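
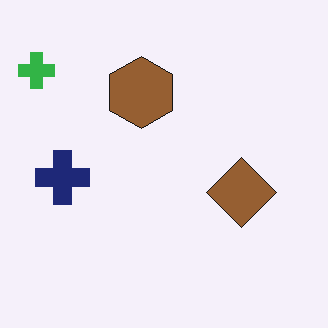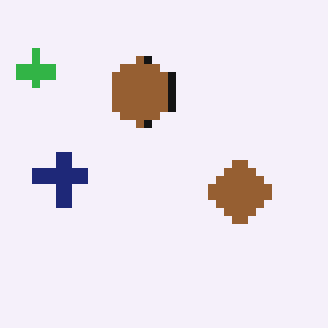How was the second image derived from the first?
The transformation is: moderately pixelated.

Shapes are reduced to large square blocks; fine edges and outlines are lost — a downscale-then-upscale (mosaic) effect.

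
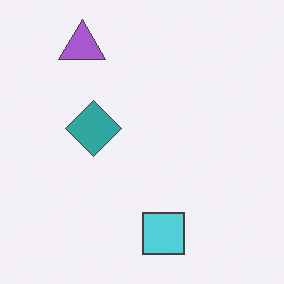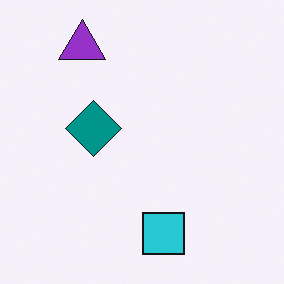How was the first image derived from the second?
The transformation is: given slightly reduced contrast.

Tones are pushed toward mid-grey across the whole image — a global contrast change.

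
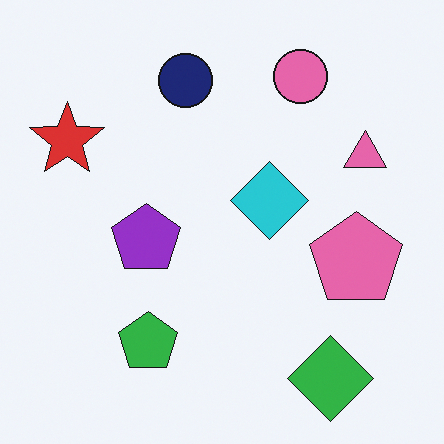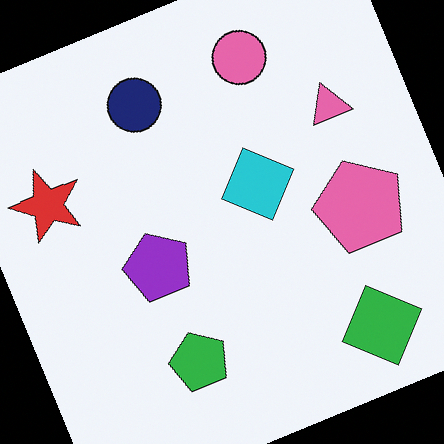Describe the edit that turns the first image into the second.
The image was rotated counter-clockwise by a clearly visible amount.

Every shape is tilted by the same angle and the image corners show triangular fill wedges — a whole-image rotation by a non-right angle.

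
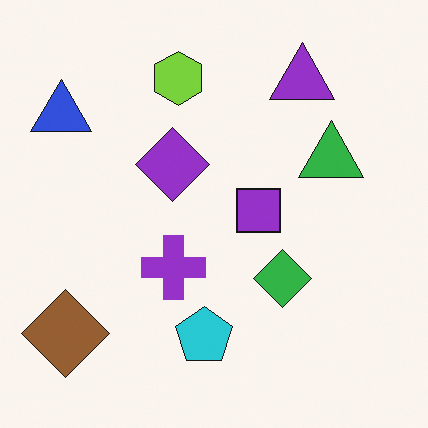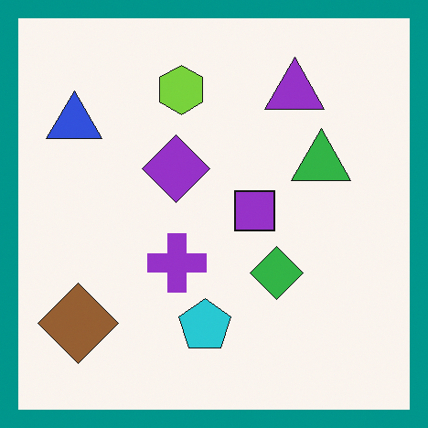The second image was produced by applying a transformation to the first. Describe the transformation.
It was framed with a teal border.

A solid teal frame runs around the edge of the second image, with the content slightly shrunk inside it.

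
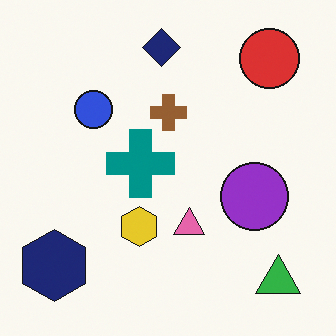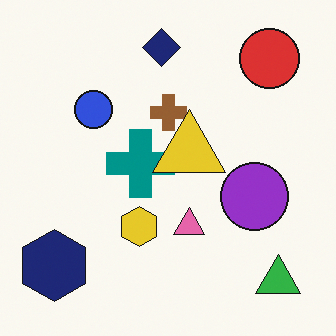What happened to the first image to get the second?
Overlaid with an additional yellow triangle.

A yellow triangle appears in the second image that is absent from the first.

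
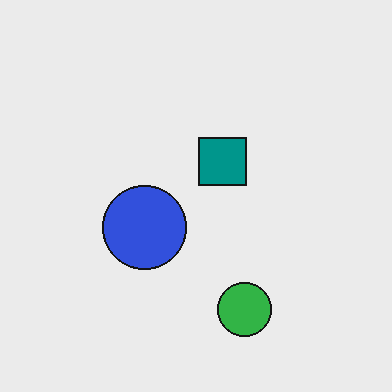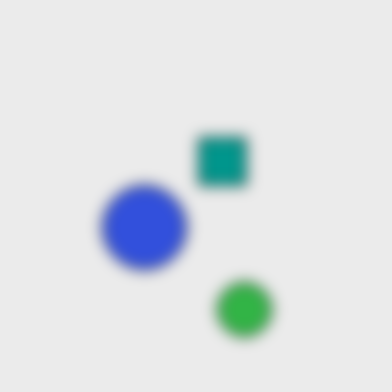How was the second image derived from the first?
The second image is the first strongly gaussian-blurred.

Shape edges and outlines are uniformly softened across the whole image.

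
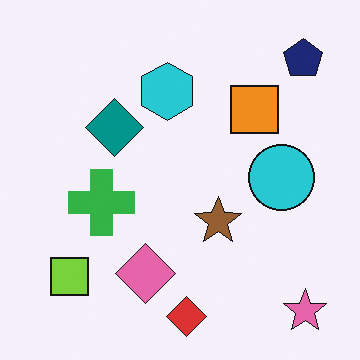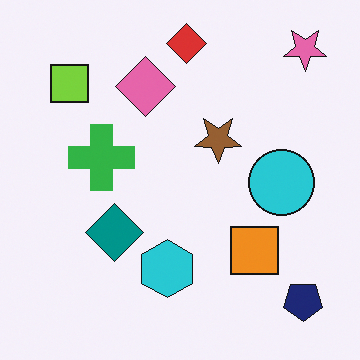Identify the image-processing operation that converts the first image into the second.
This is the original image flipped vertically (top ↔ bottom).

The red diamond is in the bottom of the first image and the top of the second — shapes on opposite sides of the horizontal midline have swapped in a mirror flip.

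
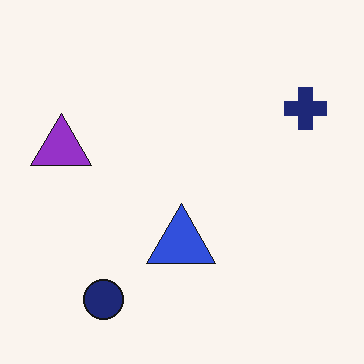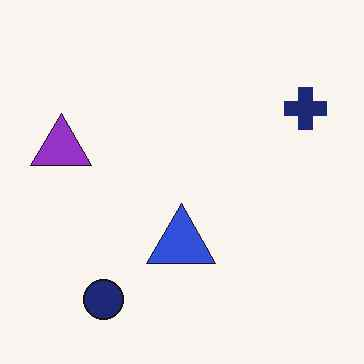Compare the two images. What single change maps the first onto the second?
JPEG-compressed with visible artifacts.

Blocky 8×8 compression artifacts appear around shape edges and the flat background shows ringing — characteristic JPEG degradation.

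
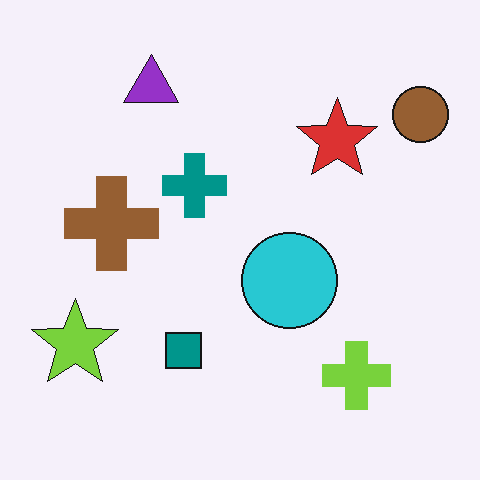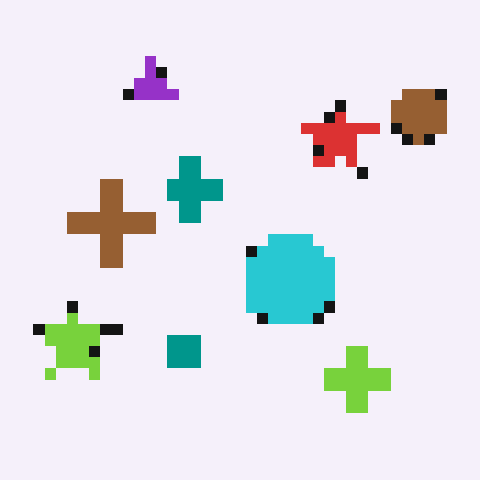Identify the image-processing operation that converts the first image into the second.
It was coarsely pixelated.

Shapes are reduced to large square blocks; fine edges and outlines are lost — a downscale-then-upscale (mosaic) effect.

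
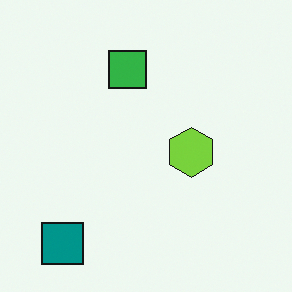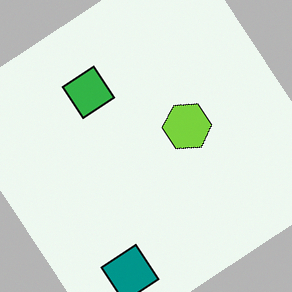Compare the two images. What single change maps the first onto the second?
Rotated counter-clockwise by a large amount — several tens of degrees.

Every shape is tilted by the same angle and the image corners show triangular fill wedges — a whole-image rotation by a non-right angle.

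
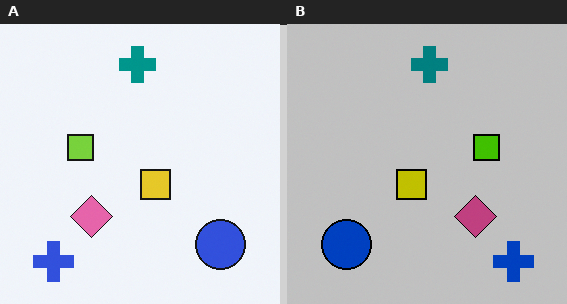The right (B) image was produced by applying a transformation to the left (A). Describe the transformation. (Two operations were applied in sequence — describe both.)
The transformation is: flipped horizontally (left ↔ right), then heavily posterized to just a handful of flat colors.

The blue cross is in the bottom-left of the left (A) image and the bottom-right of the right (B) — shapes on opposite sides of the vertical midline have swapped in a mirror flip. Each flat color has snapped to a coarser quantized level — most visibly, the near-white background has dropped to a flat grey.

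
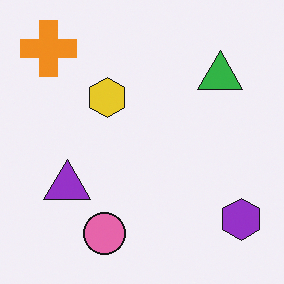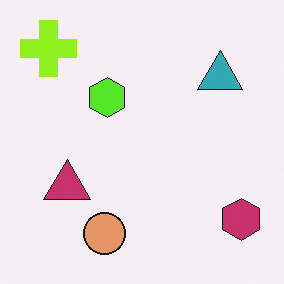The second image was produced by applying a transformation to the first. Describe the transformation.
Hue-shifted slightly.

Every shape's color has rotated by the same amount around the hue wheel — a uniform hue shift.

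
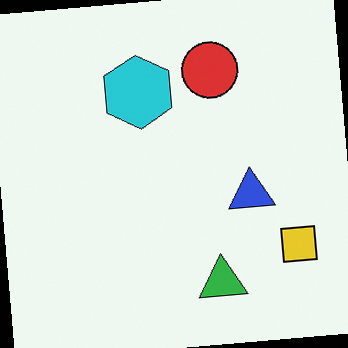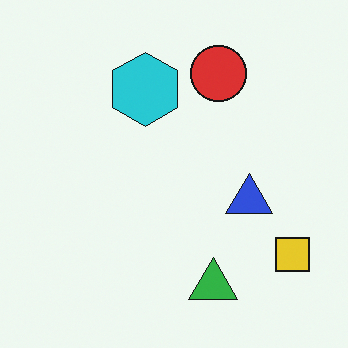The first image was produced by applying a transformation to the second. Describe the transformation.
This is the original image rotated counter-clockwise by a small amount.

Every shape is tilted by the same angle and the image corners show triangular fill wedges — a whole-image rotation by a non-right angle.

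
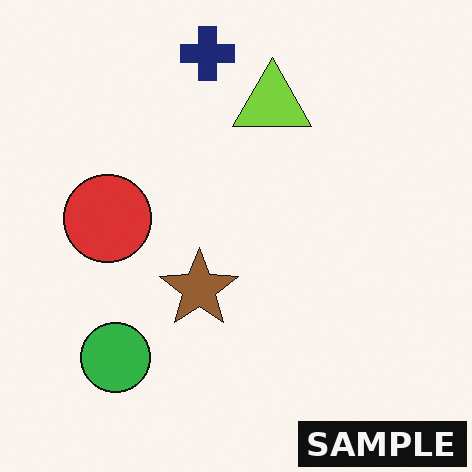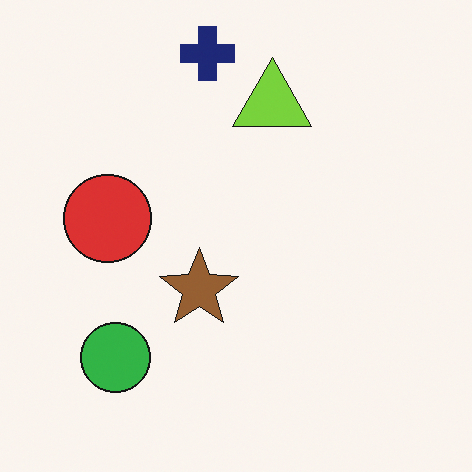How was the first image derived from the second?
The transformation is: watermarked with the text "SAMPLE" in the lower-right corner.

A dark label reading "SAMPLE" appears in the lower-right corner.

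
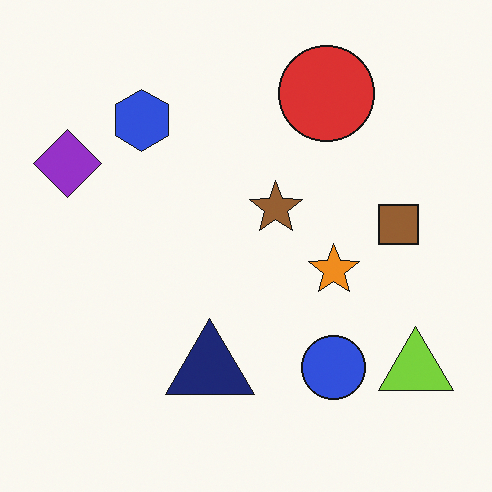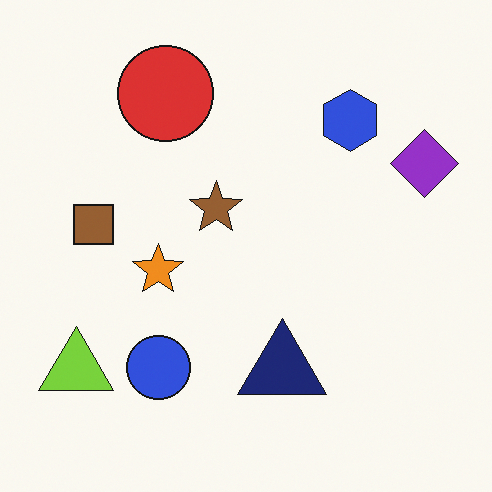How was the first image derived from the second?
Flipped horizontally (left ↔ right).

The purple diamond is in the top-right of the second image and the top-left of the first — shapes on opposite sides of the vertical midline have swapped in a mirror flip.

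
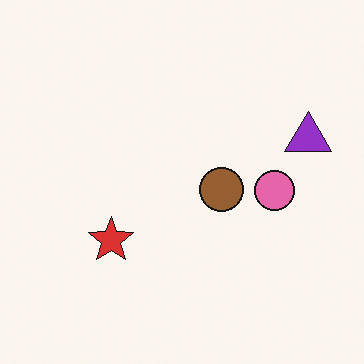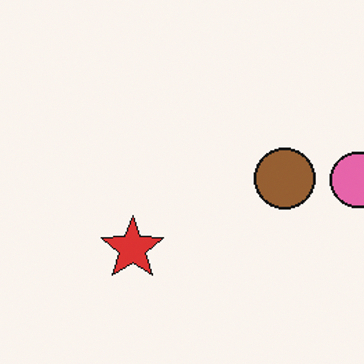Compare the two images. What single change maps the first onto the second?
The second image is the first cropped slightly and scaled back up.

The visible shapes are larger and the field of view is narrower; shapes near the original edges may be partly or wholly outside the frame — a crop-and-rescale.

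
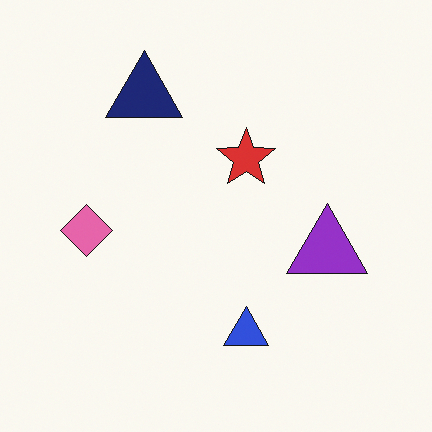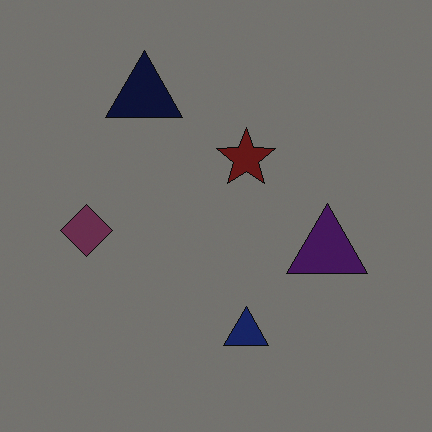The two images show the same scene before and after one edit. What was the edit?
This is the original image noticeably darkened.

Every pixel — background and shapes alike — is uniformly darkened.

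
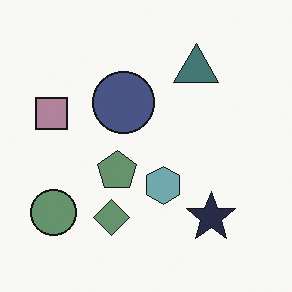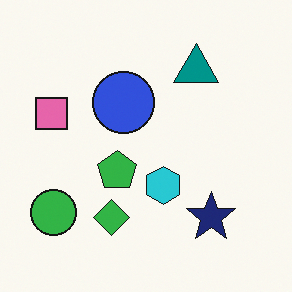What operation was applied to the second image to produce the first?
The transformation is: heavily desaturated.

All colors are more muted and greyish — a global saturation change.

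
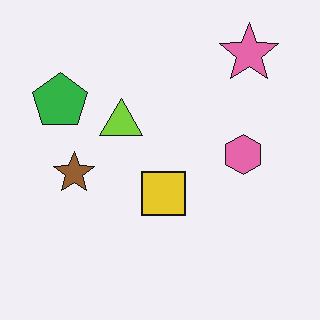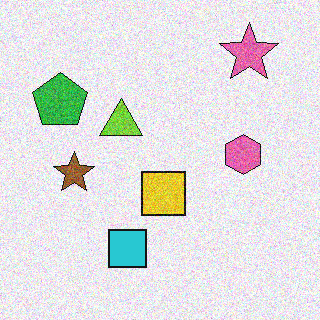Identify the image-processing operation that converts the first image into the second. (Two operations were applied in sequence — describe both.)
The second image is the first degraded with moderate additive noise, then overlaid with an additional cyan square.

Random speckle covers the whole image, including the flat background. A cyan square appears in the second image that is absent from the first.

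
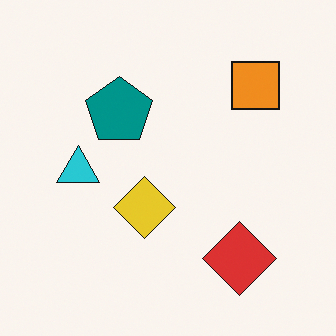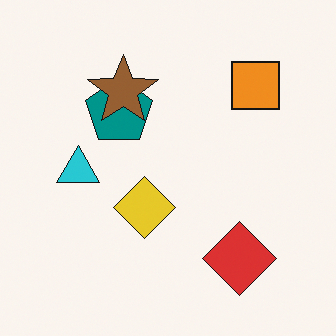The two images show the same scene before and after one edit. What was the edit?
The image was overlaid with an additional brown star.

A brown star appears in the second image that is absent from the first.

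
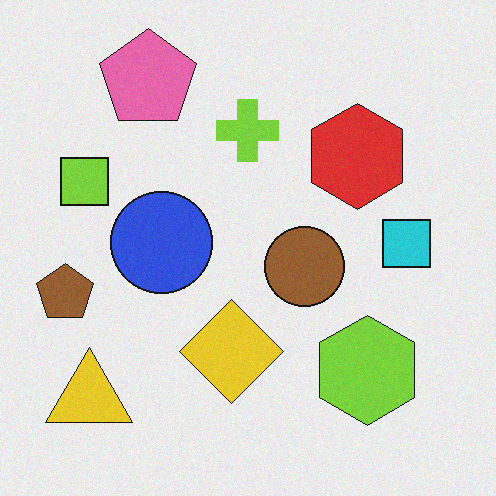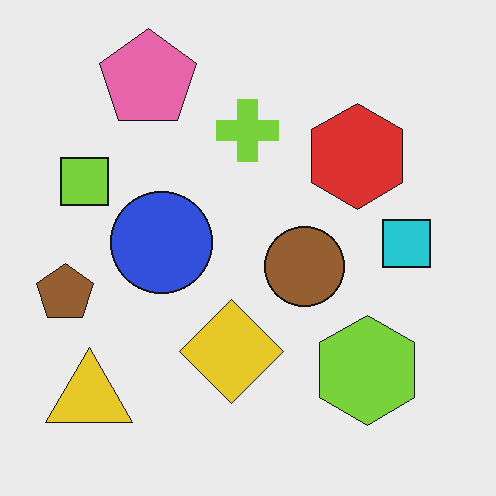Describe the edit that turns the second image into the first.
This is the original image degraded with light additive noise.

Random speckle covers the whole image, including the flat background.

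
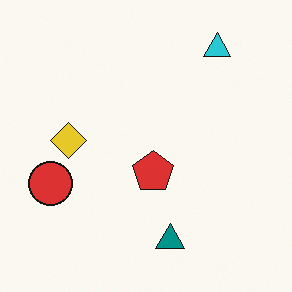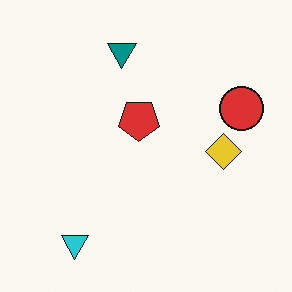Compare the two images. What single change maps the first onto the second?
This is the original image rotated 180°.

The cyan triangle sits in the top-right of the first image and the bottom-left of the second — consistent with a whole-image 180° rotation.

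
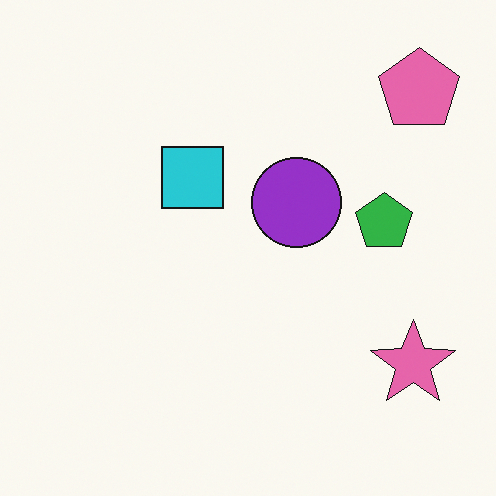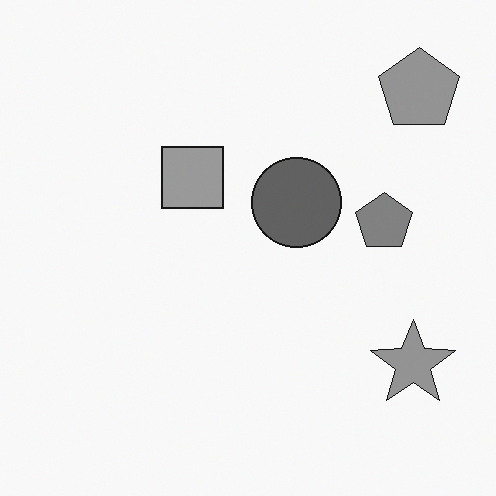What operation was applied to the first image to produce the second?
It was converted to grayscale.

All color is removed — every shape is now a shade of grey.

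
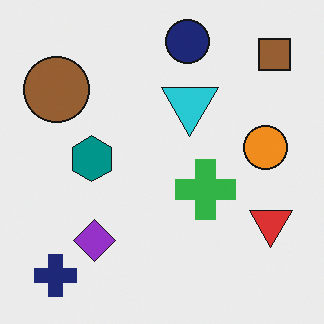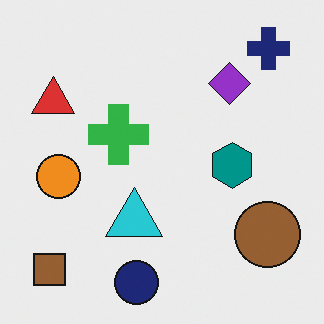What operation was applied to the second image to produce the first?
It was rotated 180°.

The navy cross sits in the top-right of the second image and the bottom-left of the first — consistent with a whole-image 180° rotation.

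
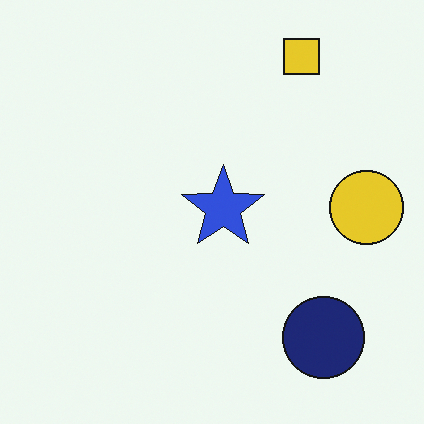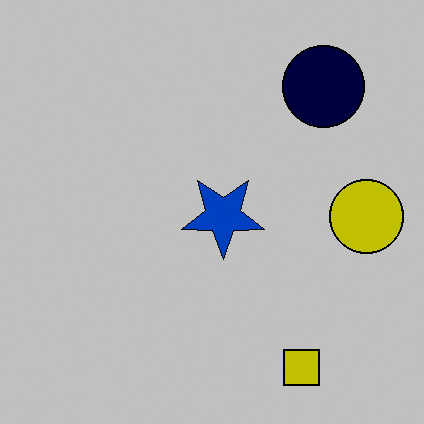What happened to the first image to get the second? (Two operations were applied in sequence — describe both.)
This is the original image aggressively posterized, then flipped vertically (top ↔ bottom).

Each flat color has snapped to a coarser quantized level — most visibly, the near-white background has dropped to a flat grey. The yellow square is in the top-right of the first image and the bottom-right of the second — shapes on opposite sides of the horizontal midline have swapped in a mirror flip.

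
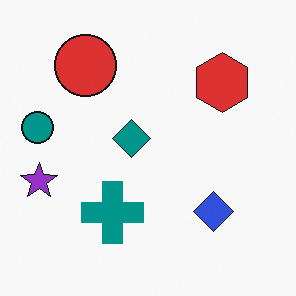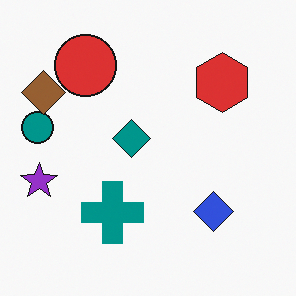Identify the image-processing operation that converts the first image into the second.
This is the original image overlaid with an additional brown diamond.

A brown diamond appears in the second image that is absent from the first.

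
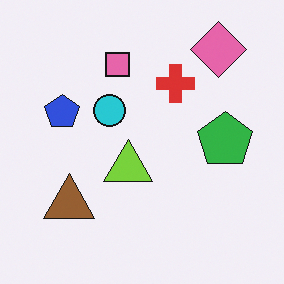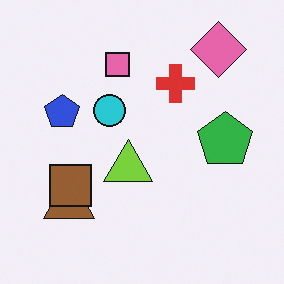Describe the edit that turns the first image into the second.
The transformation is: overlaid with an additional brown square.

A brown square appears in the second image that is absent from the first.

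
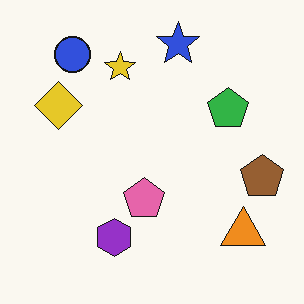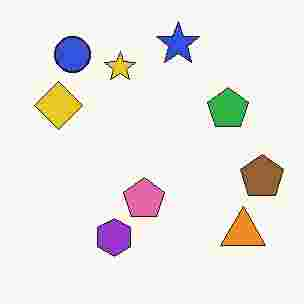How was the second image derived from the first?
The image was degraded with heavy JPEG compression.

Blocky 8×8 compression artifacts appear around shape edges and the flat background shows ringing — characteristic JPEG degradation.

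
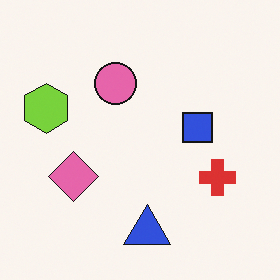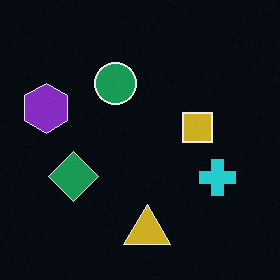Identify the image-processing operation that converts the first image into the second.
The image was color-inverted (negative).

The light background has become dark and every shape's color is its complement — a photographic negative.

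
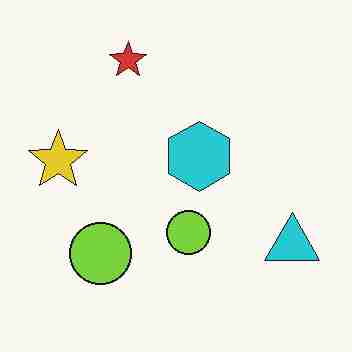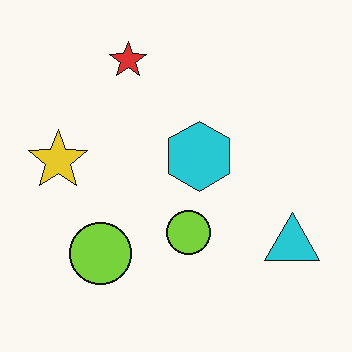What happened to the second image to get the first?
It was heavily JPEG-compressed with obvious blocking artifacts.

Blocky 8×8 compression artifacts appear around shape edges and the flat background shows ringing — characteristic JPEG degradation.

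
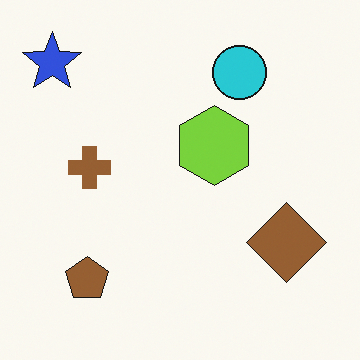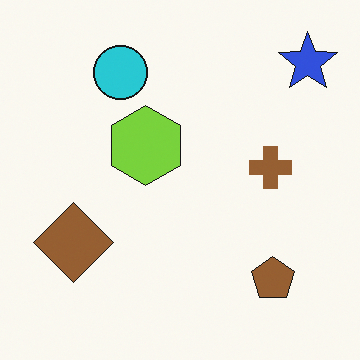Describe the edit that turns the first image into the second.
Flipped horizontally (left ↔ right).

The blue star is in the top-left of the first image and the top-right of the second — shapes on opposite sides of the vertical midline have swapped in a mirror flip.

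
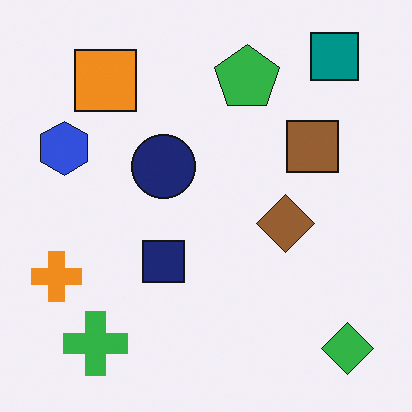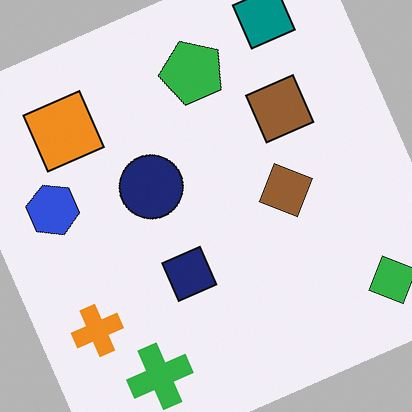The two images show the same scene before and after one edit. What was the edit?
The transformation is: rotated counter-clockwise by a moderate amount.

Every shape is tilted by the same angle and the image corners show triangular fill wedges — a whole-image rotation by a non-right angle.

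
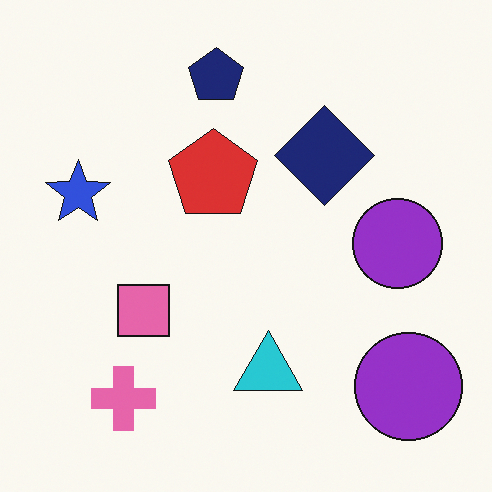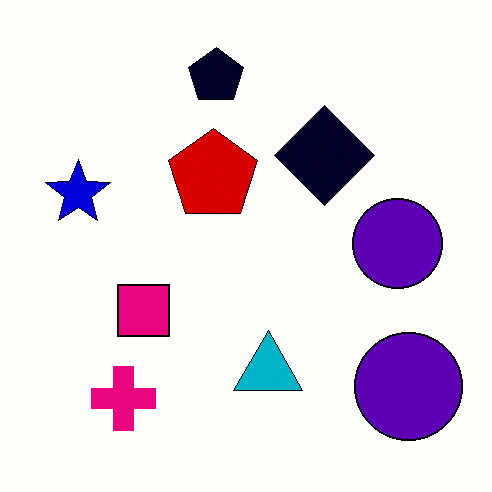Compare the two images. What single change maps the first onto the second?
Given much higher contrast.

Tones are pushed away from mid-grey across the whole image — a global contrast change.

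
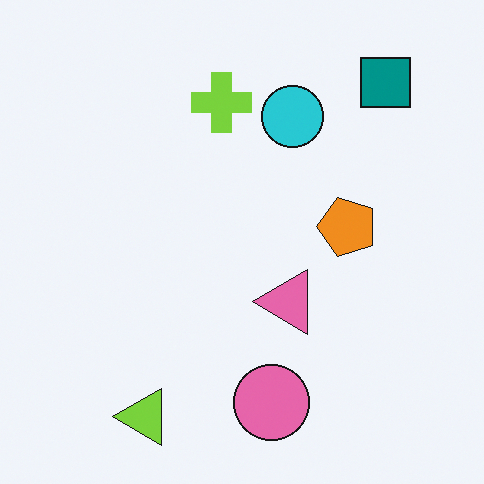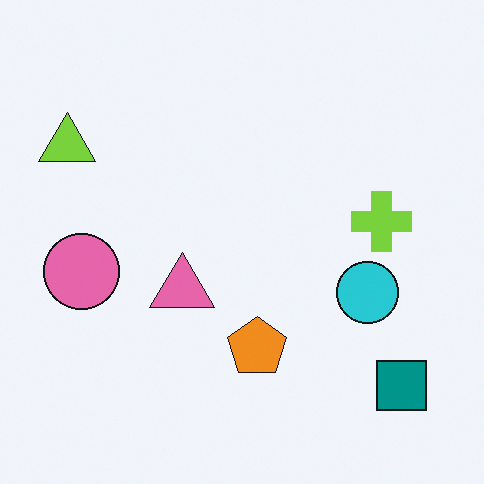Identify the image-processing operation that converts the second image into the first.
Rotated 90° counter-clockwise.

The teal square sits in the bottom-right of the second image and the top-right of the first — consistent with a whole-image 90° counter-clockwise rotation.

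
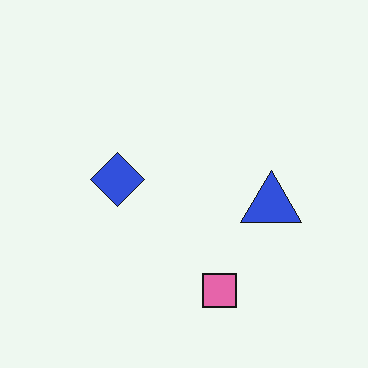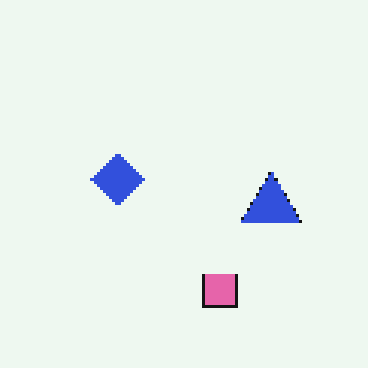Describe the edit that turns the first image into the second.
The transformation is: lightly pixelated (a mild mosaic effect).

Shapes are reduced to large square blocks; fine edges and outlines are lost — a downscale-then-upscale (mosaic) effect.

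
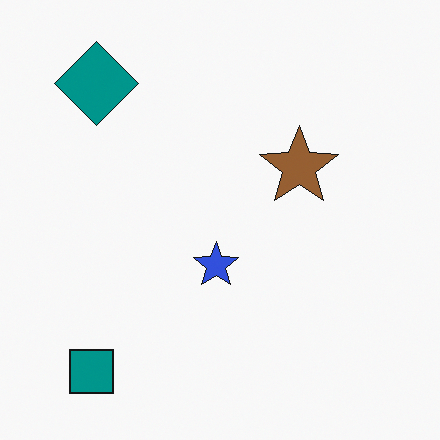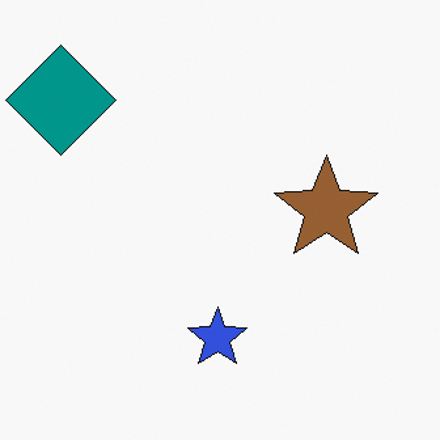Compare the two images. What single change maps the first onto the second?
It was cropped to a modestly smaller region and rescaled.

The visible shapes are larger and the field of view is narrower; shapes near the original edges may be partly or wholly outside the frame — a crop-and-rescale.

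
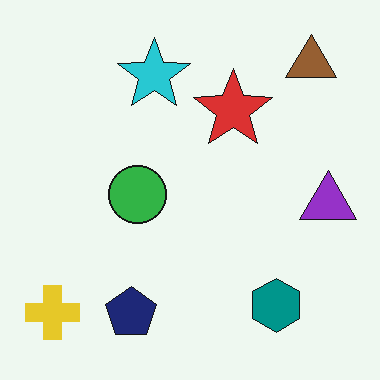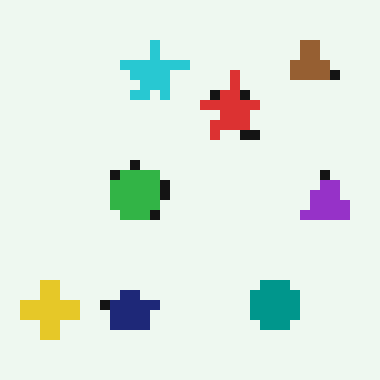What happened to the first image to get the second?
The second image is the first heavily pixelated into large blocks.

Shapes are reduced to large square blocks; fine edges and outlines are lost — a downscale-then-upscale (mosaic) effect.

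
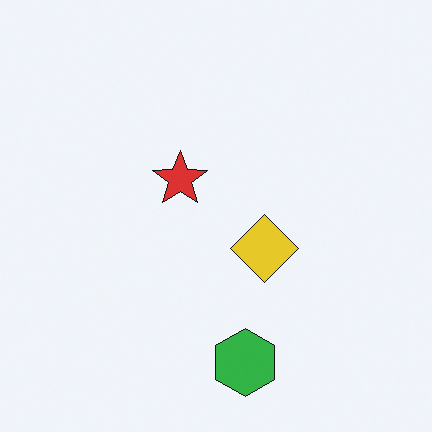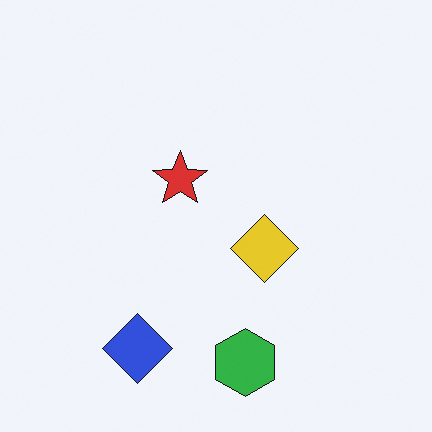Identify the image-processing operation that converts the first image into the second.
It was overlaid with an additional blue diamond.

A blue diamond appears in the second image that is absent from the first.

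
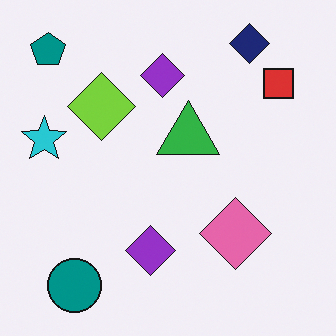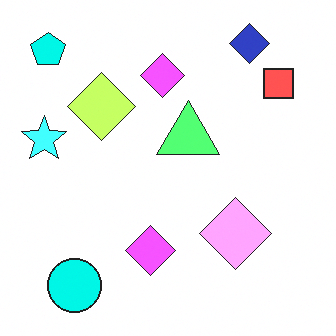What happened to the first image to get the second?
The image was noticeably brightened.

Every pixel — background and shapes alike — is uniformly brightened.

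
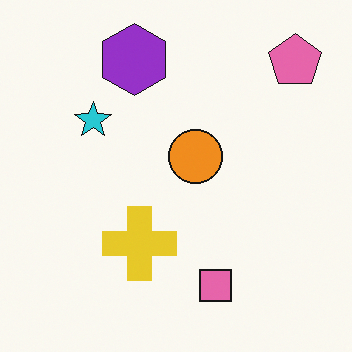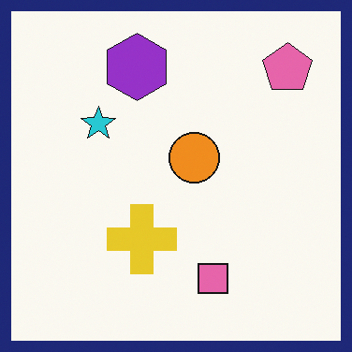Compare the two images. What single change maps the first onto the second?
The transformation is: framed with a navy border.

A solid navy frame runs around the edge of the second image, with the content slightly shrunk inside it.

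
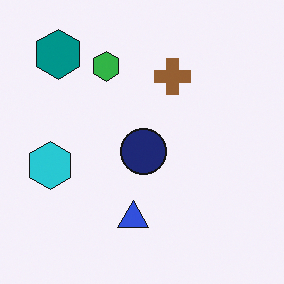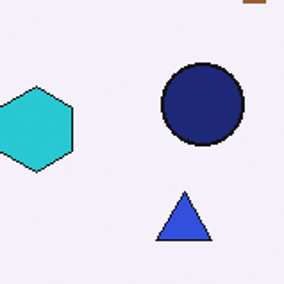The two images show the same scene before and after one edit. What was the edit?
The transformation is: cropped to a noticeably smaller region and rescaled.

The visible shapes are larger and the field of view is narrower; shapes near the original edges may be partly or wholly outside the frame — a crop-and-rescale.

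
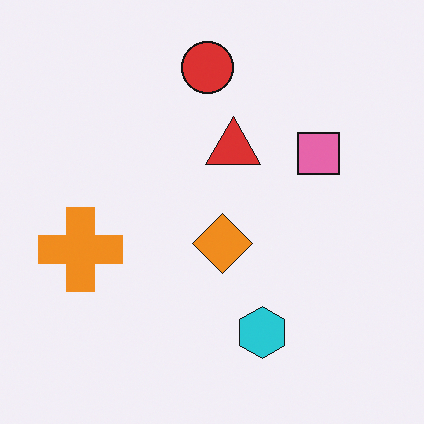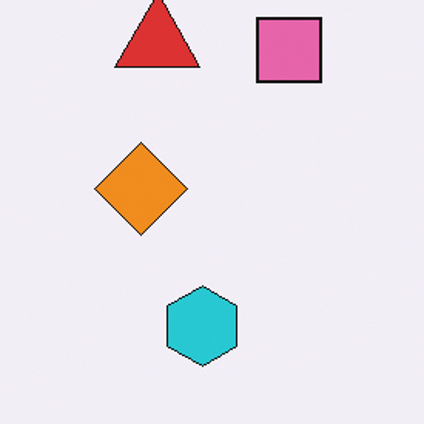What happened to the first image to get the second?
The image was cropped to a modestly smaller region and rescaled.

The visible shapes are larger and the field of view is narrower; shapes near the original edges may be partly or wholly outside the frame — a crop-and-rescale.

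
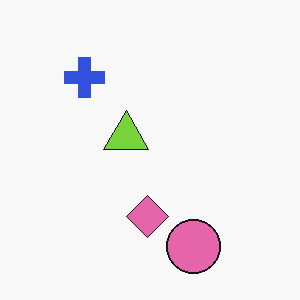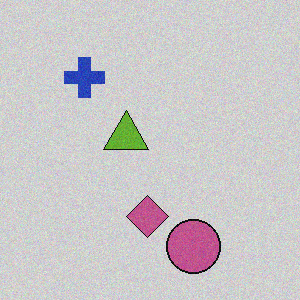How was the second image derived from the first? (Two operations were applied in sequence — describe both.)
The image was slightly darkened, then degraded with subtle gaussian noise.

Every pixel — background and shapes alike — is uniformly darkened. Random speckle covers the whole image, including the flat background.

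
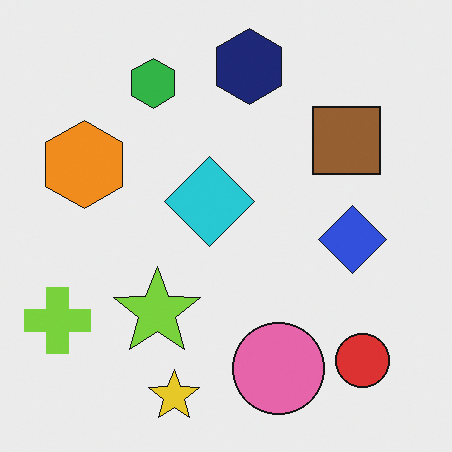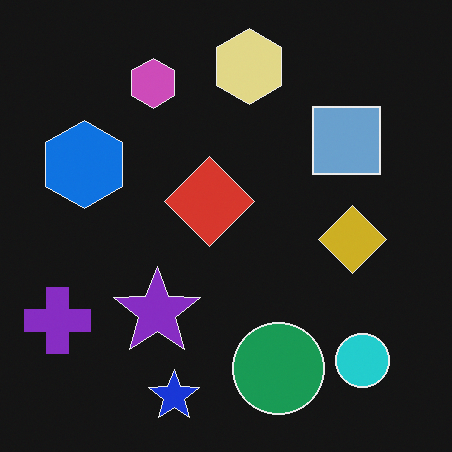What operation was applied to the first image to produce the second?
It was color-inverted (negative).

The light background has become dark and every shape's color is its complement — a photographic negative.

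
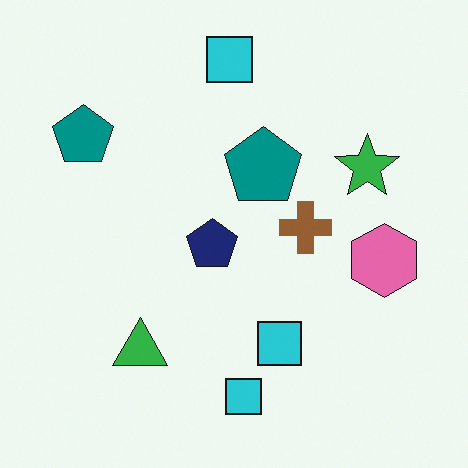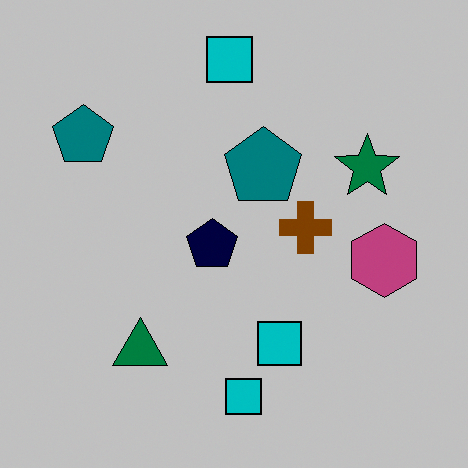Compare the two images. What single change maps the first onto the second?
It was aggressively posterized.

Each flat color has snapped to a coarser quantized level — most visibly, the near-white background has dropped to a flat grey.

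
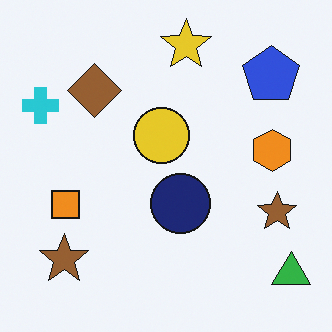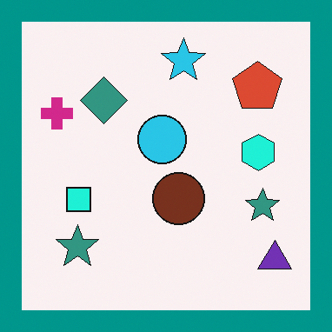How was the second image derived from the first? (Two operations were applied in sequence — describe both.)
It was hue-shifted noticeably, then framed with a teal border.

Every shape's color has rotated by the same amount around the hue wheel — a uniform hue shift. A solid teal frame runs around the edge of the second image, with the content slightly shrunk inside it.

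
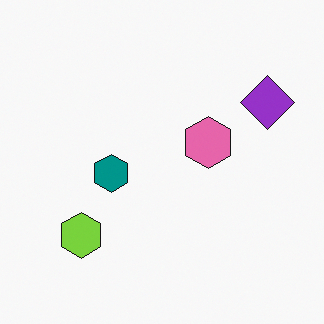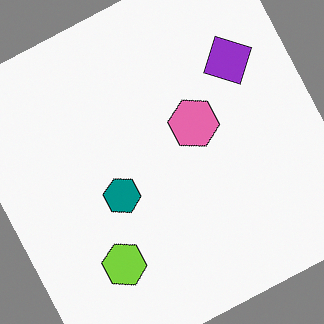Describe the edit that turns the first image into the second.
This is the original image rotated counter-clockwise by a clearly visible amount.

Every shape is tilted by the same angle and the image corners show triangular fill wedges — a whole-image rotation by a non-right angle.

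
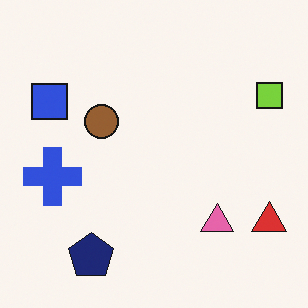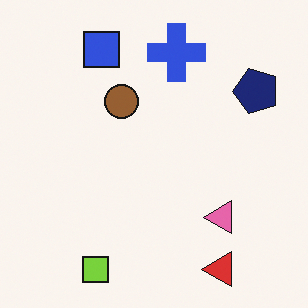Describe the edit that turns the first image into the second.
This is the original image transposed (reflected across the top-left ↔ bottom-right diagonal).

Shapes have swapped their row and column positions — what was in the top-right is now in the bottom-left — a diagonal reflection.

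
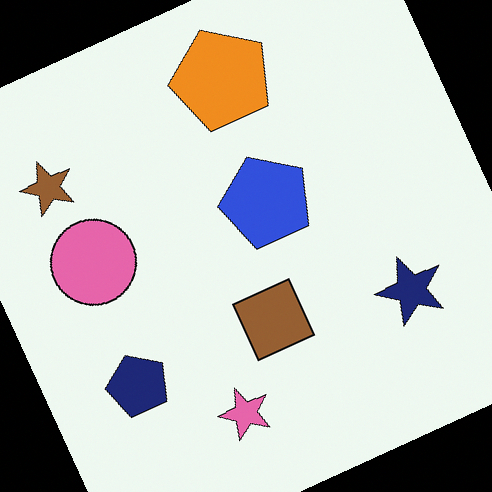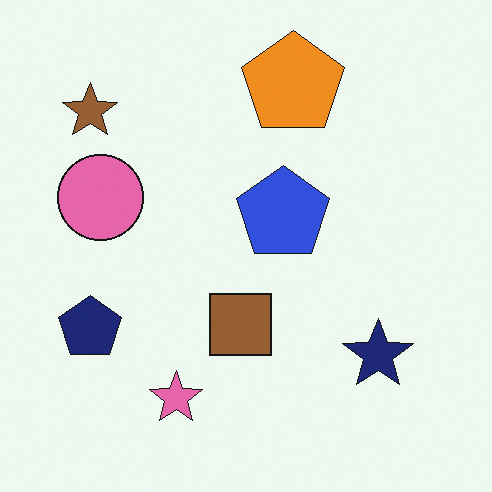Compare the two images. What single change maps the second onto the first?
This is the original image rotated counter-clockwise by a moderate amount.

Every shape is tilted by the same angle and the image corners show triangular fill wedges — a whole-image rotation by a non-right angle.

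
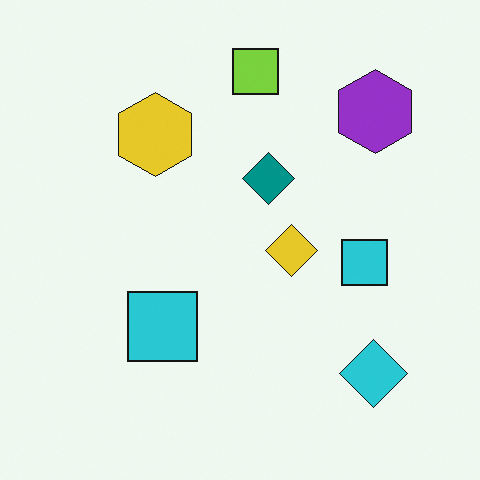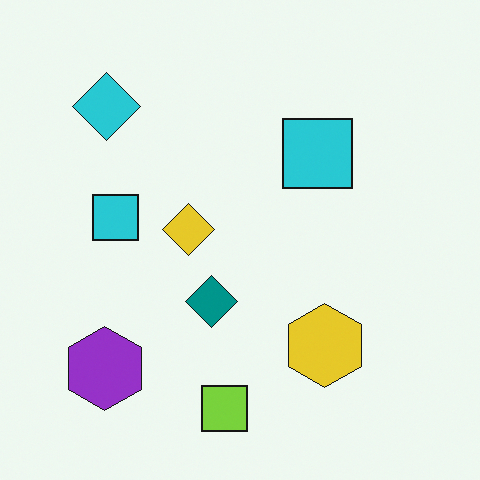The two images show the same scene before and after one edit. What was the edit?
The transformation is: rotated 180°.

The cyan diamond sits in the bottom-right of the first image and the top-left of the second — consistent with a whole-image 180° rotation.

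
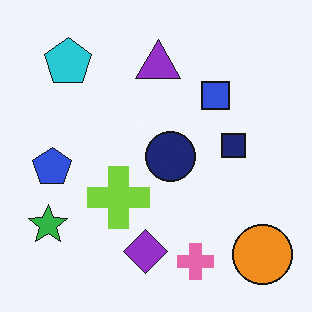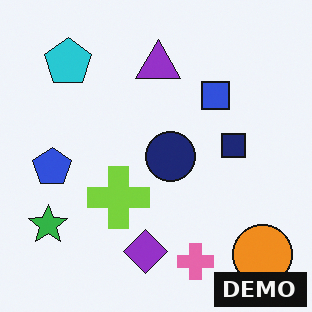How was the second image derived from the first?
This is the original image watermarked with the text "DEMO" in the lower-right corner.

A dark label reading "DEMO" appears in the lower-right corner.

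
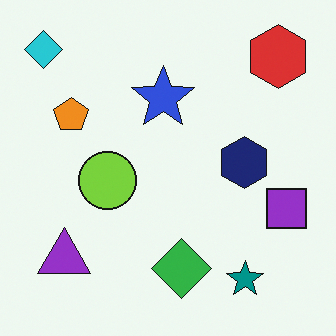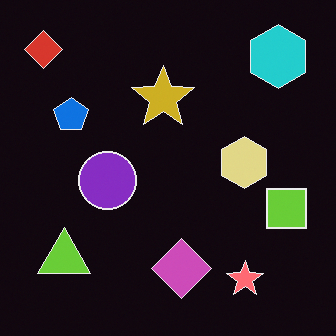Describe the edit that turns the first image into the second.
It was color-inverted (negative).

The light background has become dark and every shape's color is its complement — a photographic negative.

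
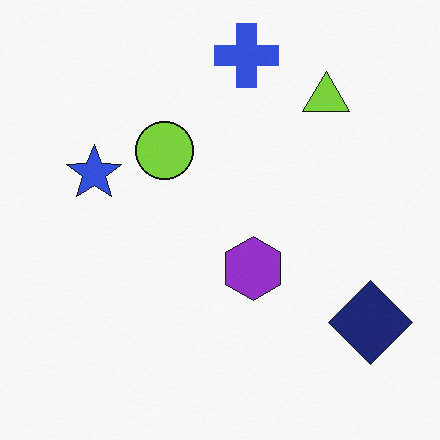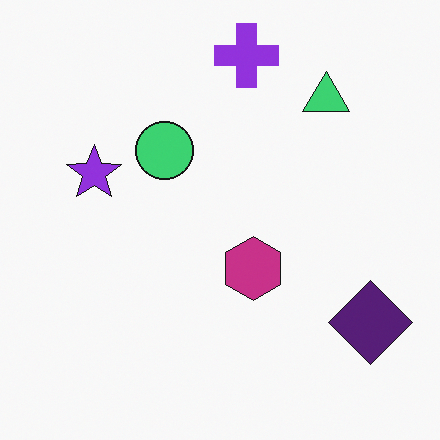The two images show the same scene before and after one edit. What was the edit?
The image was hue-shifted by a small amount.

Every shape's color has rotated by the same amount around the hue wheel — a uniform hue shift.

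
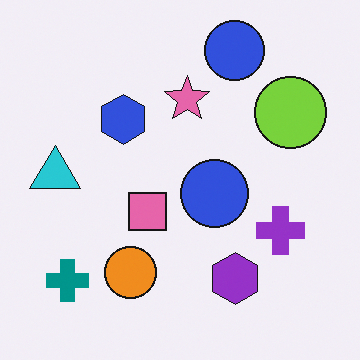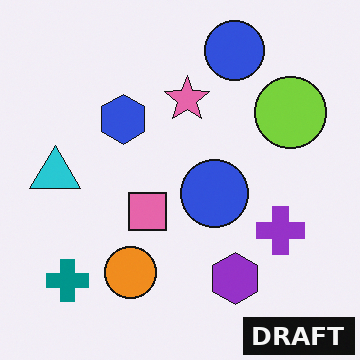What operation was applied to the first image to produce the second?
The transformation is: watermarked with the text "DRAFT" in the lower-right corner.

A dark label reading "DRAFT" appears in the lower-right corner.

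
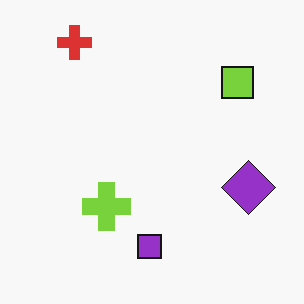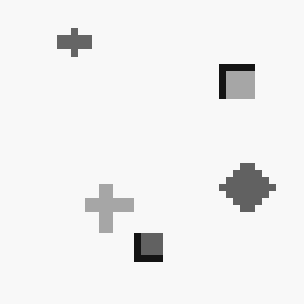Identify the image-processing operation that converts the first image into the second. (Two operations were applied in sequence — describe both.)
The image was pixelated into visible square blocks, then converted to grayscale.

Shapes are reduced to large square blocks; fine edges and outlines are lost — a downscale-then-upscale (mosaic) effect. All color is removed — every shape is now a shade of grey.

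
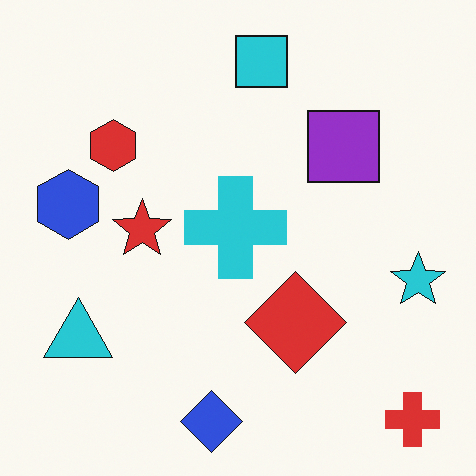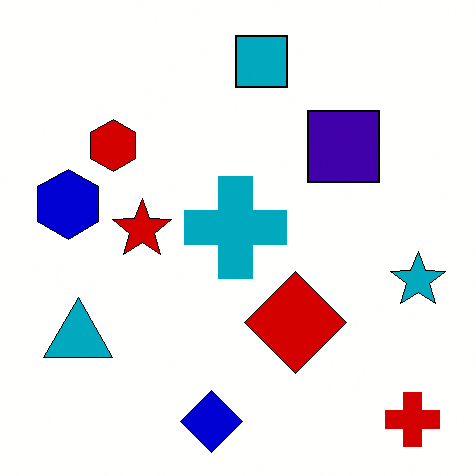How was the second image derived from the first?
The second image is the first given much higher contrast.

Tones are pushed away from mid-grey across the whole image — a global contrast change.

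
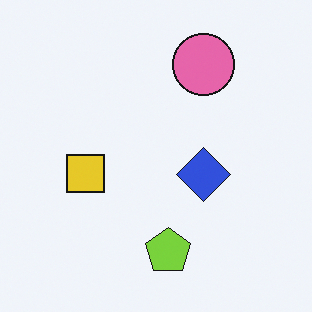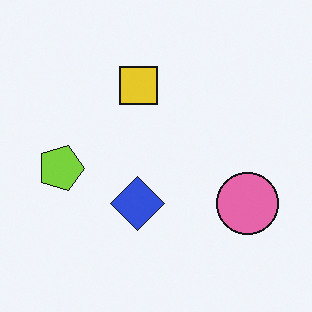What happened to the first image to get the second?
The transformation is: rotated 90° clockwise.

The pink circle sits in the top of the first image and the right of the second — consistent with a whole-image 90° clockwise rotation.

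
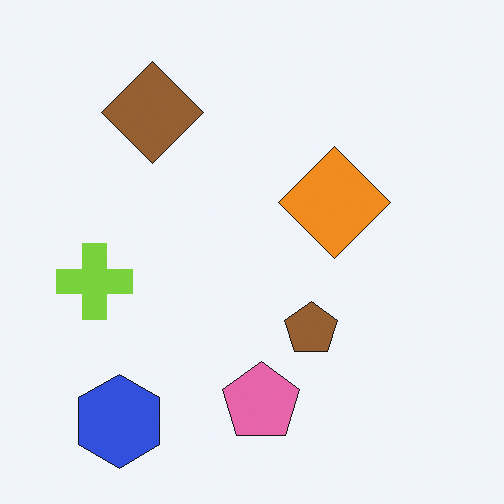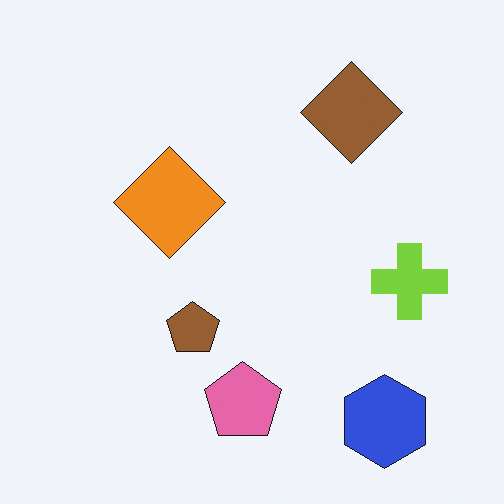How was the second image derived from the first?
The transformation is: flipped horizontally (left ↔ right).

The lime cross is in the left of the first image and the right of the second — shapes on opposite sides of the vertical midline have swapped in a mirror flip.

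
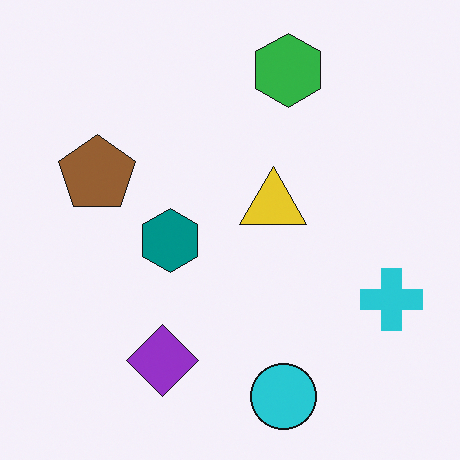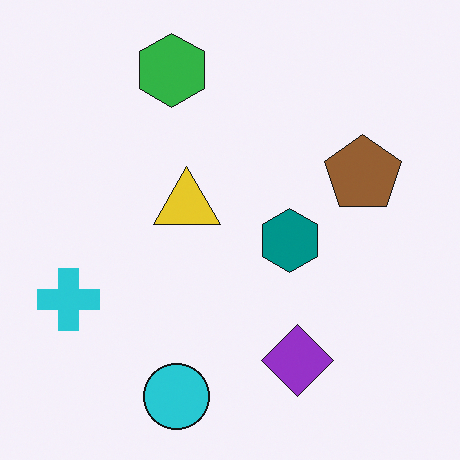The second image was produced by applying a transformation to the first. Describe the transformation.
The second image is the first flipped horizontally (left ↔ right).

The cyan cross is in the right of the first image and the left of the second — shapes on opposite sides of the vertical midline have swapped in a mirror flip.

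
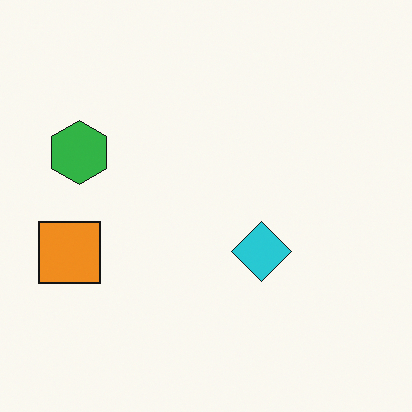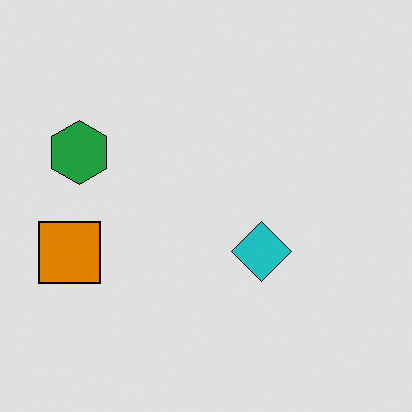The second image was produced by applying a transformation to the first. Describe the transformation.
This is the original image posterized to a reduced palette.

Each flat color has snapped to a coarser quantized level — most visibly, the near-white background has dropped to a flat grey.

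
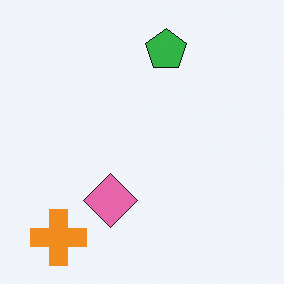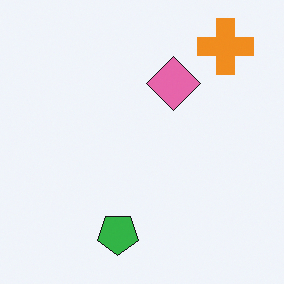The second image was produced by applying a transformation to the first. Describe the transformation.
This is the original image rotated 180°.

The orange cross sits in the bottom-left of the first image and the top-right of the second — consistent with a whole-image 180° rotation.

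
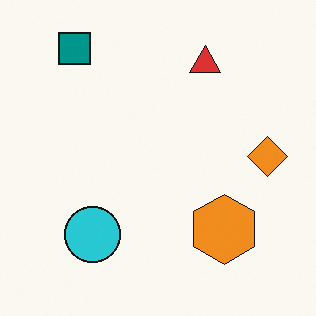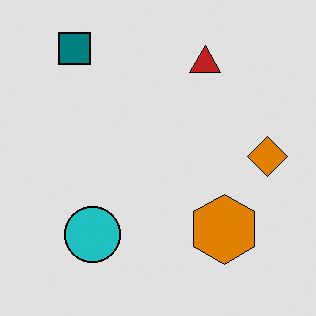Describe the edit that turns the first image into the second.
The transformation is: moderately posterized.

Each flat color has snapped to a coarser quantized level — most visibly, the near-white background has dropped to a flat grey.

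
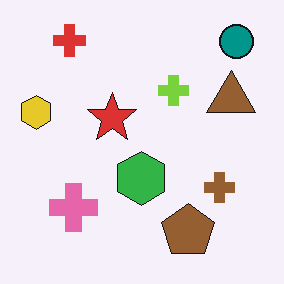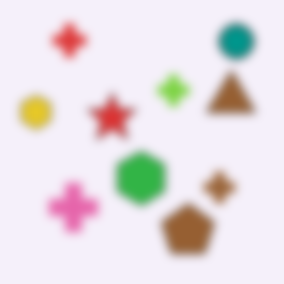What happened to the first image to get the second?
The second image is the first heavily blurred.

Shape edges and outlines are uniformly softened across the whole image.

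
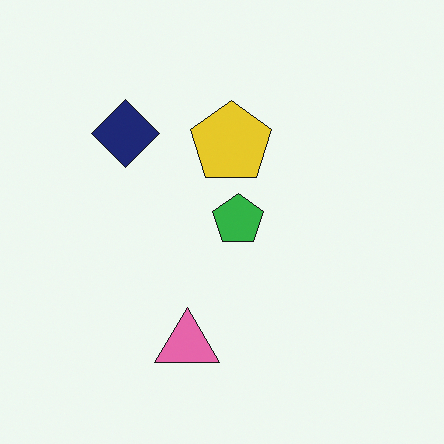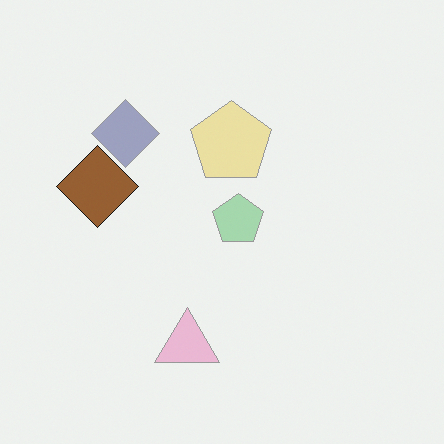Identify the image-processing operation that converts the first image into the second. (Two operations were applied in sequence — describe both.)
The second image is the first given much lower contrast, then overlaid with an additional brown diamond.

Tones are pushed toward mid-grey across the whole image — a global contrast change. A brown diamond appears in the second image that is absent from the first.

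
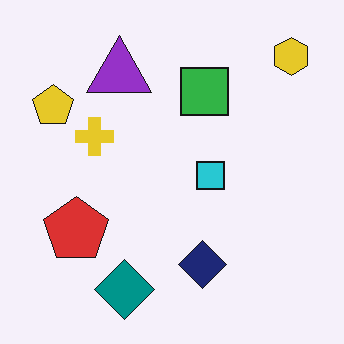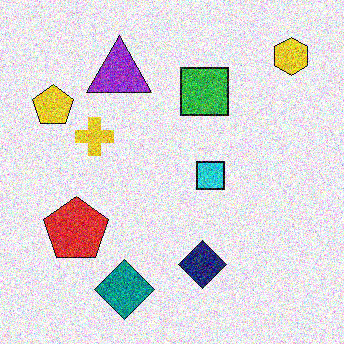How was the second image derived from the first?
It was degraded with strong gaussian noise.

Random speckle covers the whole image, including the flat background.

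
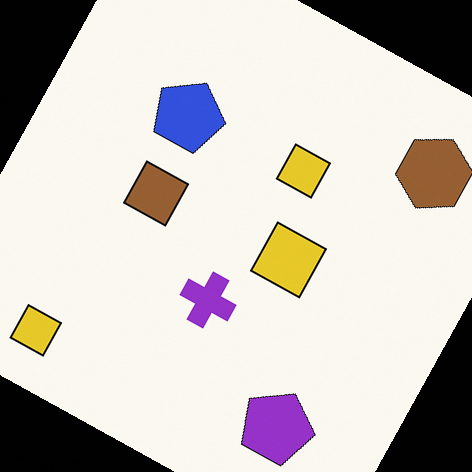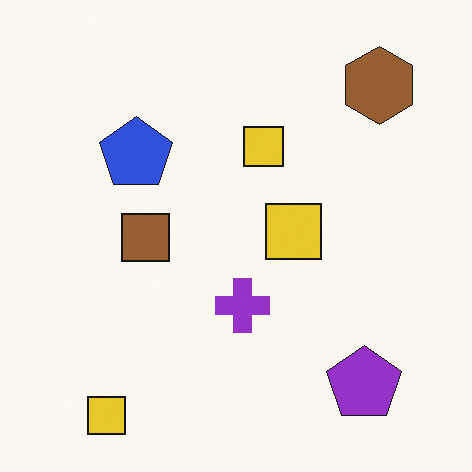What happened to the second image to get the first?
Rotated clockwise by a moderate amount.

Every shape is tilted by the same angle and the image corners show triangular fill wedges — a whole-image rotation by a non-right angle.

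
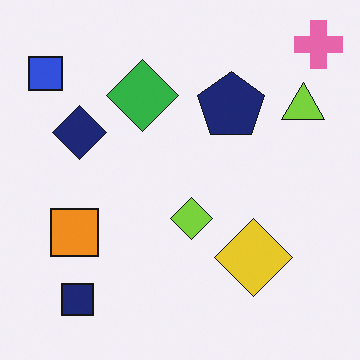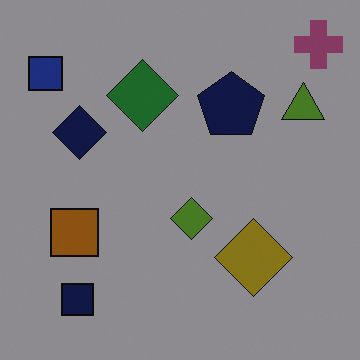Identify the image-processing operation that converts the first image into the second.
It was noticeably darkened.

Every pixel — background and shapes alike — is uniformly darkened.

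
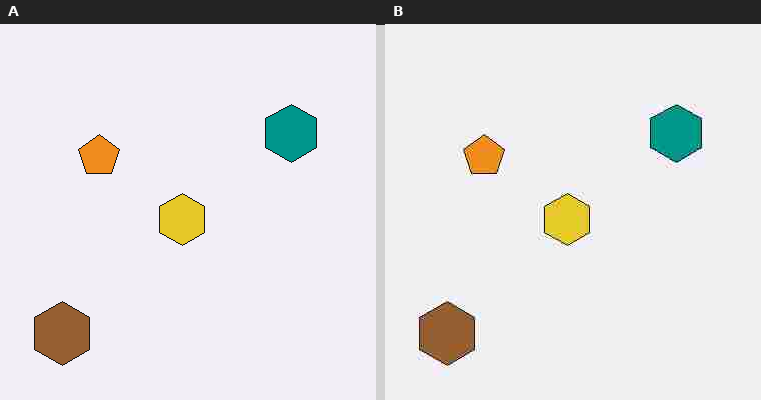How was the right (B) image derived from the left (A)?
Heavily JPEG-compressed with obvious blocking artifacts.

Blocky 8×8 compression artifacts appear around shape edges and the flat background shows ringing — characteristic JPEG degradation.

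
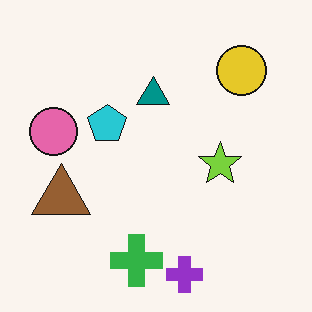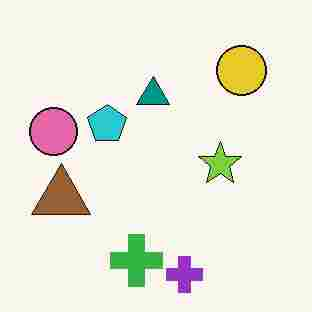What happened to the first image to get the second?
The image was heavily JPEG-compressed with obvious blocking artifacts.

Blocky 8×8 compression artifacts appear around shape edges and the flat background shows ringing — characteristic JPEG degradation.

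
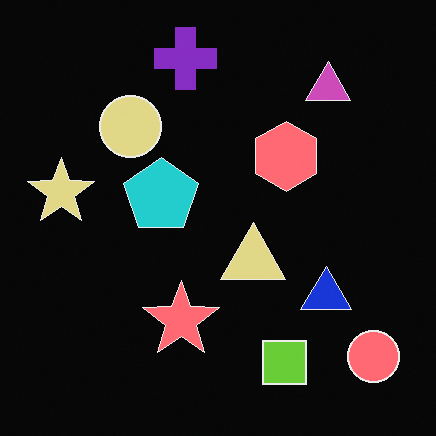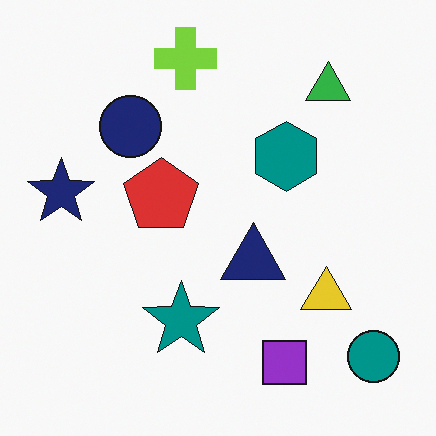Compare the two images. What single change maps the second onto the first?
The image was color-inverted (negative).

The light background has become dark and every shape's color is its complement — a photographic negative.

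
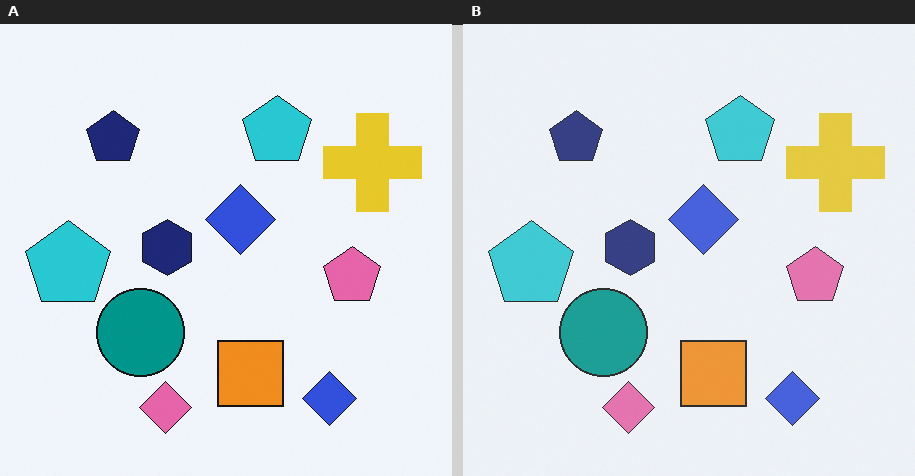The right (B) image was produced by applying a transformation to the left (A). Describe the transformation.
The transformation is: given slightly reduced contrast.

Tones are pushed toward mid-grey across the whole image — a global contrast change.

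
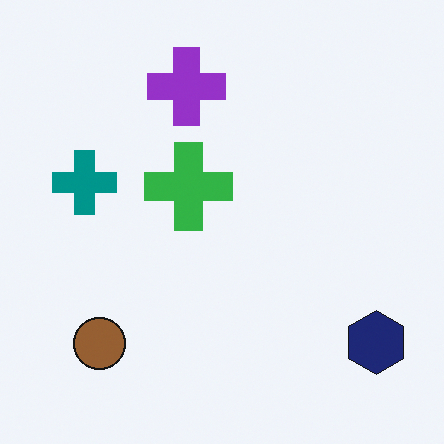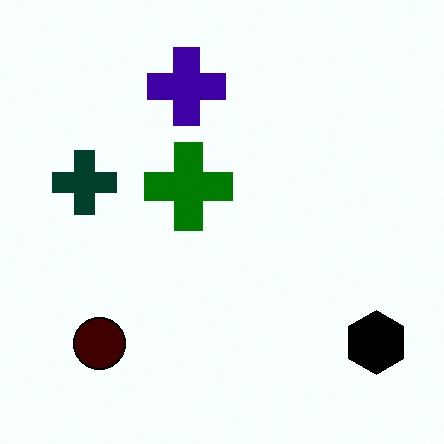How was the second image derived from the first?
This is the original image given much higher contrast.

Tones are pushed away from mid-grey across the whole image — a global contrast change.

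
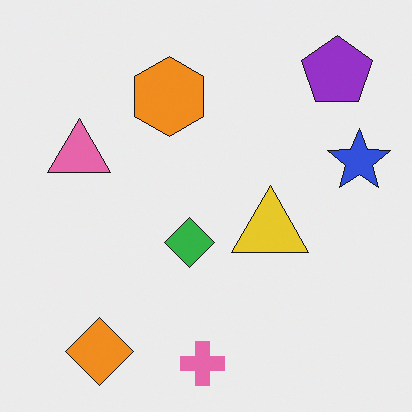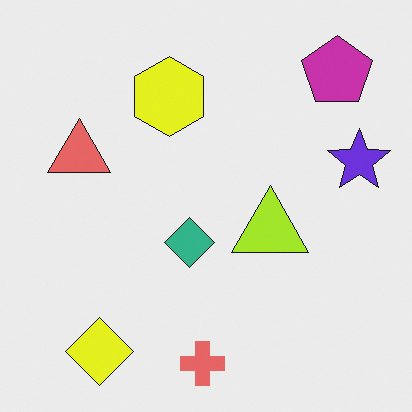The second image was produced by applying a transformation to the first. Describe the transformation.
The image was hue-shifted slightly.

Every shape's color has rotated by the same amount around the hue wheel — a uniform hue shift.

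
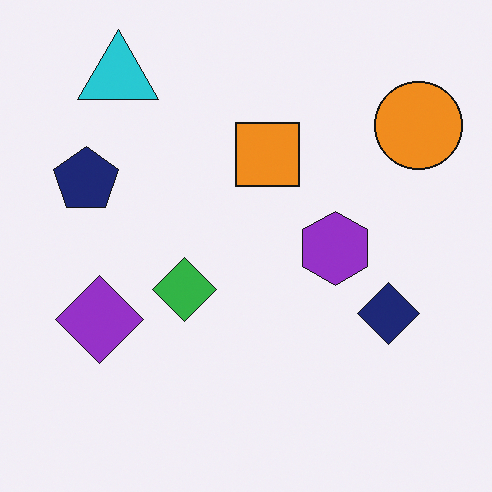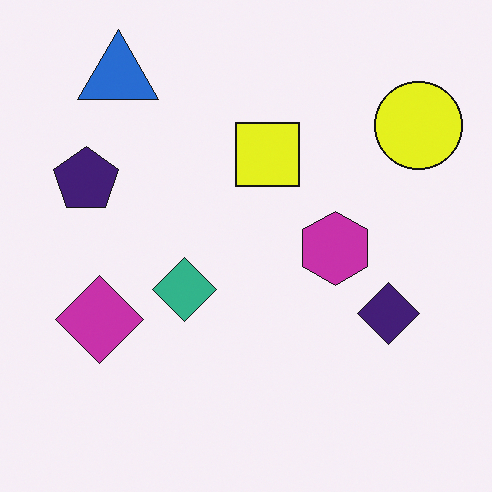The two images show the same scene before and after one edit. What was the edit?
The transformation is: hue-shifted slightly.

Every shape's color has rotated by the same amount around the hue wheel — a uniform hue shift.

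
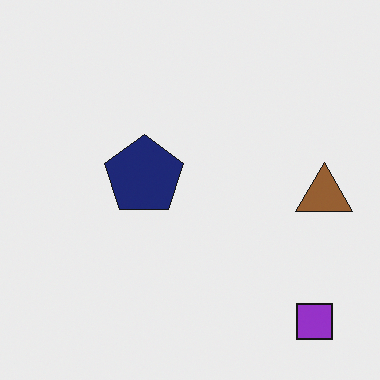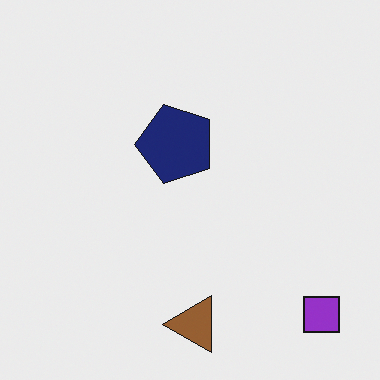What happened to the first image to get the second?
The second image is the first transposed (reflected across the top-left ↔ bottom-right diagonal).

Shapes have swapped their row and column positions — what was in the top-right is now in the bottom-left — a diagonal reflection.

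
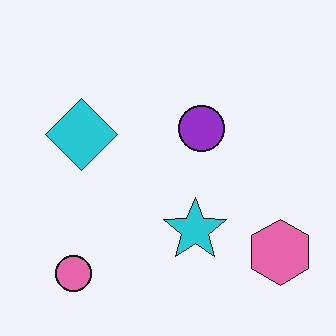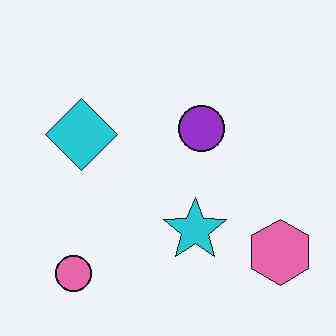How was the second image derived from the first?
It was JPEG-compressed with visible artifacts.

Blocky 8×8 compression artifacts appear around shape edges and the flat background shows ringing — characteristic JPEG degradation.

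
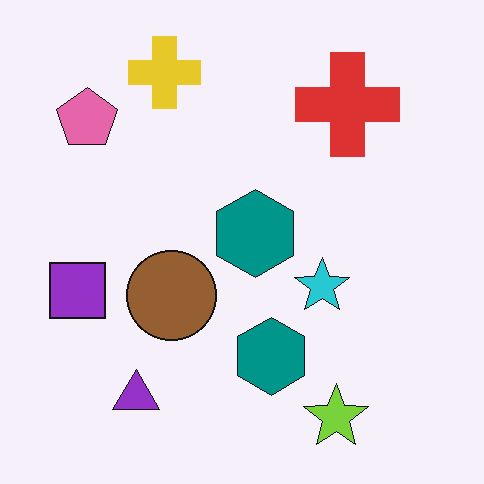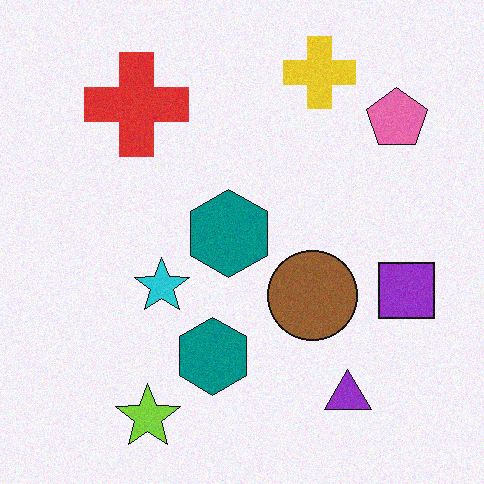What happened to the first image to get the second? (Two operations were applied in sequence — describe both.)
It was degraded with light additive noise, then flipped horizontally (left ↔ right).

Random speckle covers the whole image, including the flat background. The purple square is in the left of the first image and the right of the second — shapes on opposite sides of the vertical midline have swapped in a mirror flip.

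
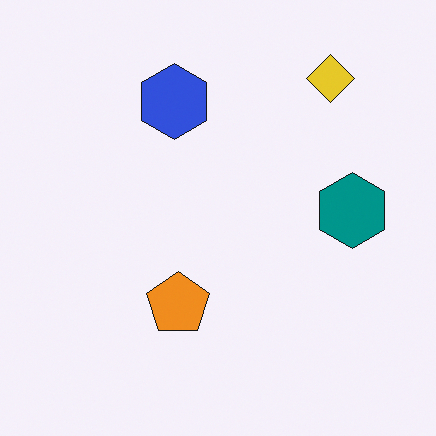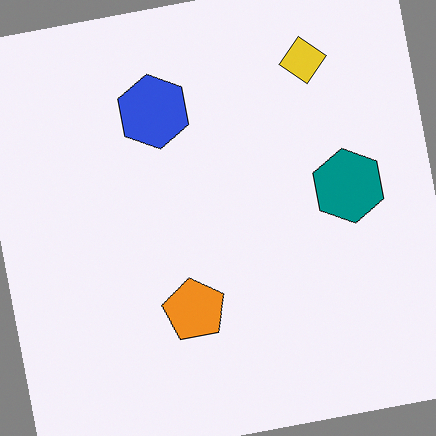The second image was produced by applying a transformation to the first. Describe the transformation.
It was rotated counter-clockwise by a small amount.

Every shape is tilted by the same angle and the image corners show triangular fill wedges — a whole-image rotation by a non-right angle.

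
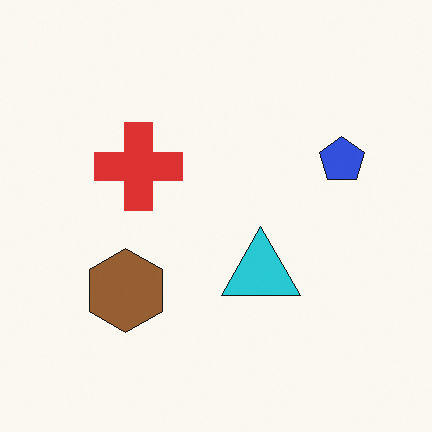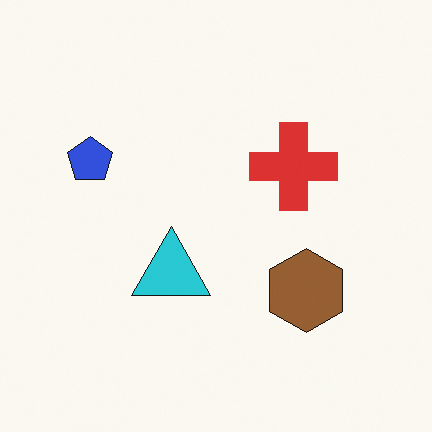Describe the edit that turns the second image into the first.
The transformation is: flipped horizontally (left ↔ right).

The blue pentagon is in the left of the second image and the right of the first — shapes on opposite sides of the vertical midline have swapped in a mirror flip.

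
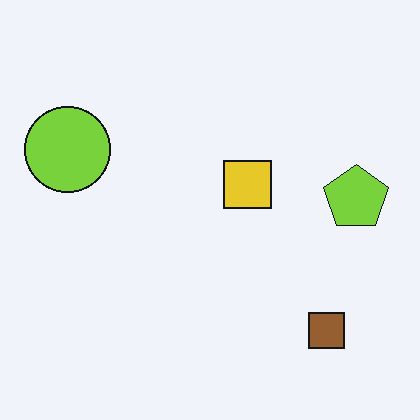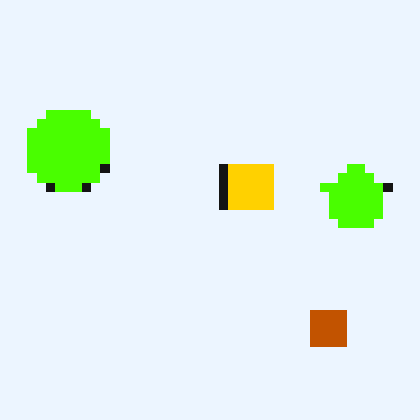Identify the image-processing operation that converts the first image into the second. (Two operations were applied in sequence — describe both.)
The transformation is: heavily oversaturated, then heavily pixelated into large blocks.

All colors are more vivid — a global saturation change. Shapes are reduced to large square blocks; fine edges and outlines are lost — a downscale-then-upscale (mosaic) effect.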